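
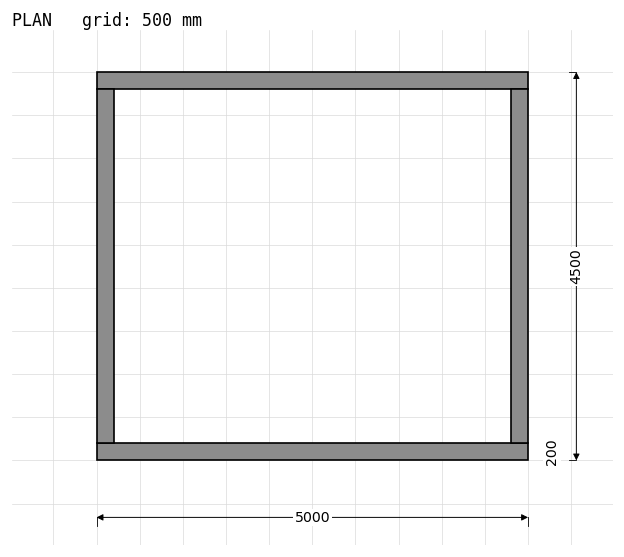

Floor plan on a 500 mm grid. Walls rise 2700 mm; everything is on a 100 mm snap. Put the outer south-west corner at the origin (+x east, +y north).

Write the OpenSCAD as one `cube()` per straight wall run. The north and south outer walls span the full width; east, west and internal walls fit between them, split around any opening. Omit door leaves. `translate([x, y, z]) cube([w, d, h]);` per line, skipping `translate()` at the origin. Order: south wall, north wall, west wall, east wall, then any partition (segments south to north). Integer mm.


cube([5000, 200, 2700]);
translate([0, 4300, 0]) cube([5000, 200, 2700]);
translate([0, 200, 0]) cube([200, 4100, 2700]);
translate([4800, 200, 0]) cube([200, 4100, 2700]);


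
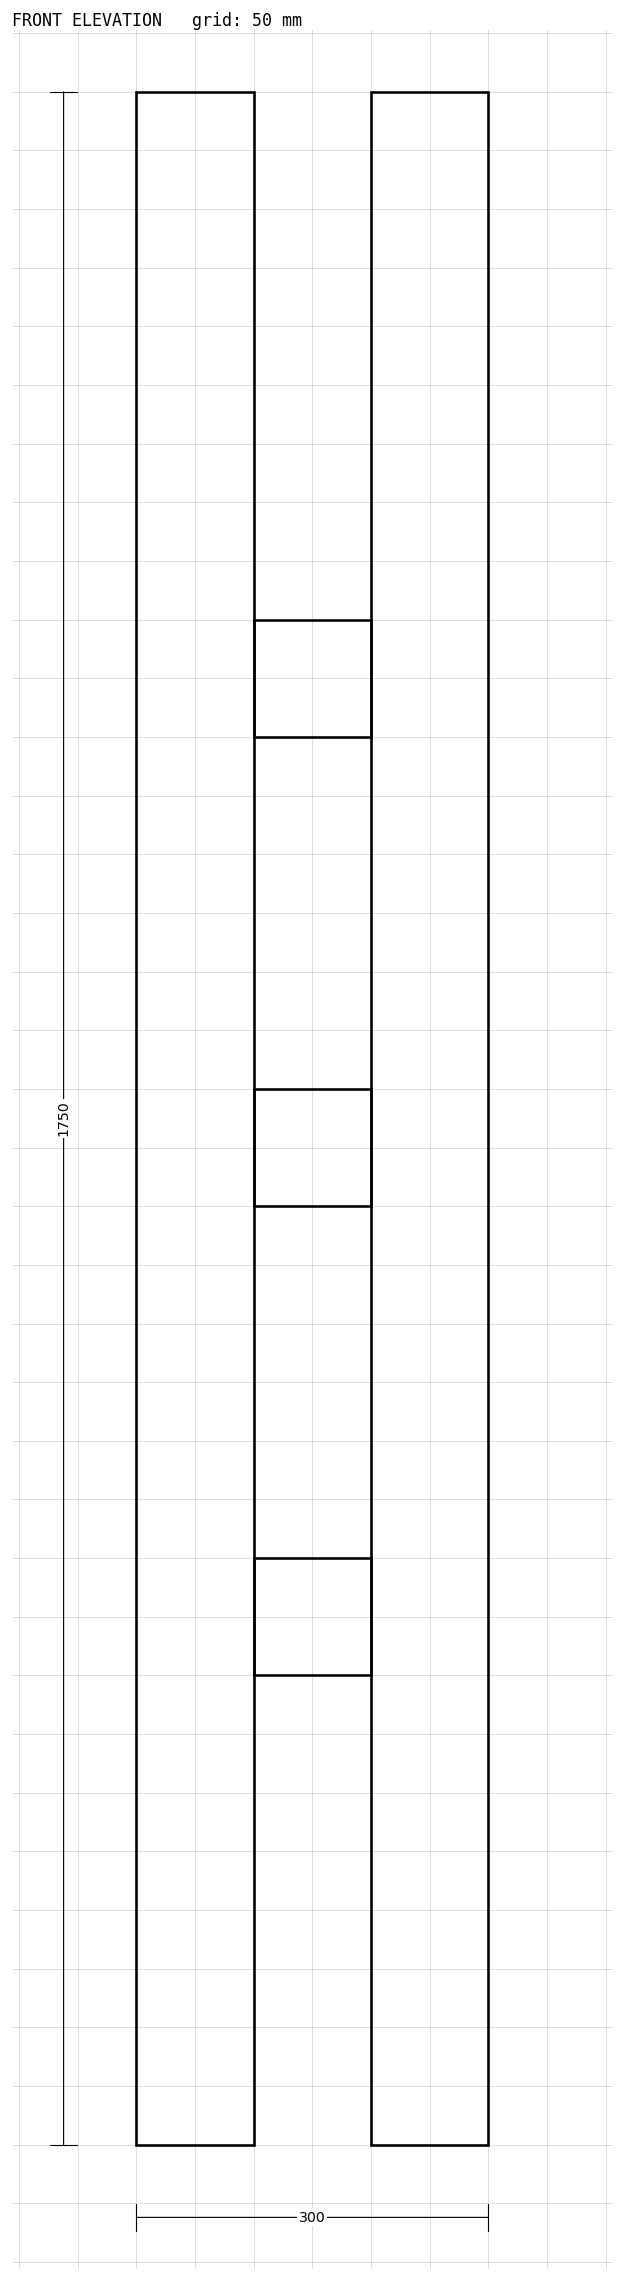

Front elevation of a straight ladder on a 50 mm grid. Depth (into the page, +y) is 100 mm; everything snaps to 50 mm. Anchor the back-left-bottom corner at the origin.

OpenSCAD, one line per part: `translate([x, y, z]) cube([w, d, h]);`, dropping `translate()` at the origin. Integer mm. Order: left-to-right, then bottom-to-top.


cube([100, 100, 1750]);
translate([100, 0, 400]) cube([100, 100, 100]);
translate([100, 0, 800]) cube([100, 100, 100]);
translate([100, 0, 1200]) cube([100, 100, 100]);
translate([200, 0, 0]) cube([100, 100, 1750]);


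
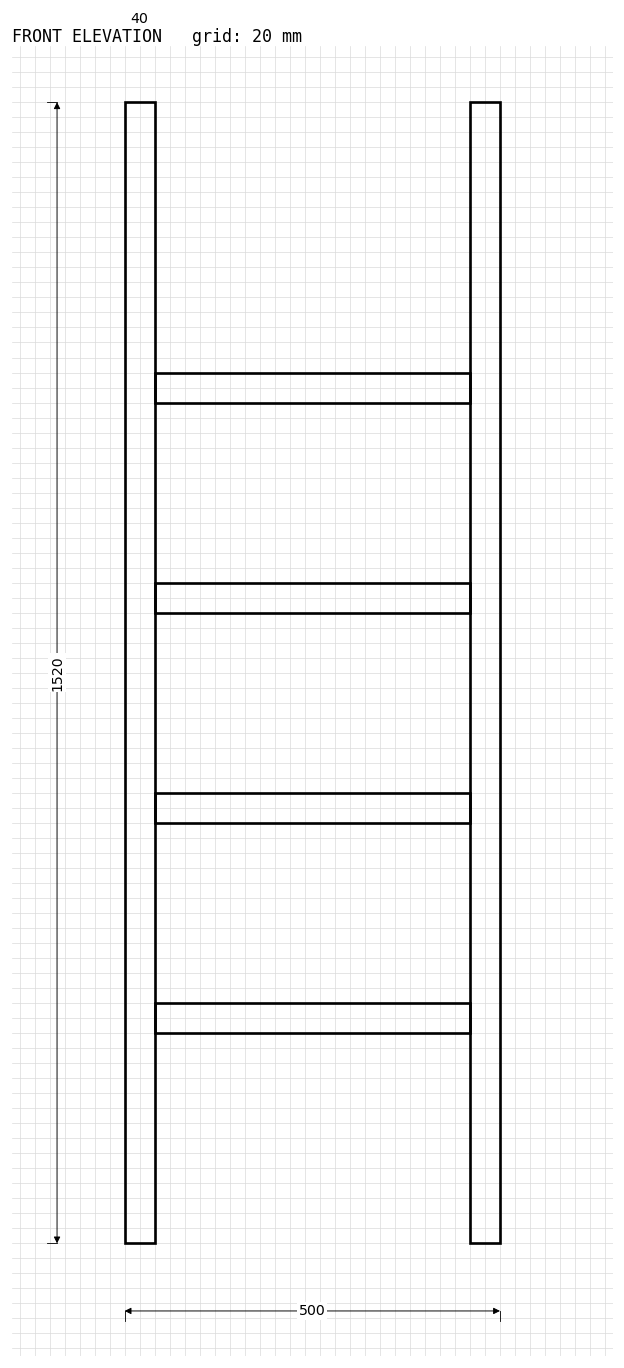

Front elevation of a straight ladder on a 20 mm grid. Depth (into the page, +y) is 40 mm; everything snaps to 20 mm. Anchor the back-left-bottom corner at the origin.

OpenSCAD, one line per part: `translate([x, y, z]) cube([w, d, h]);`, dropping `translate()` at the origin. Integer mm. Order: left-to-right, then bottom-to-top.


cube([40, 40, 1520]);
translate([40, 0, 280]) cube([420, 40, 40]);
translate([40, 0, 560]) cube([420, 40, 40]);
translate([40, 0, 840]) cube([420, 40, 40]);
translate([40, 0, 1120]) cube([420, 40, 40]);
translate([460, 0, 0]) cube([40, 40, 1520]);


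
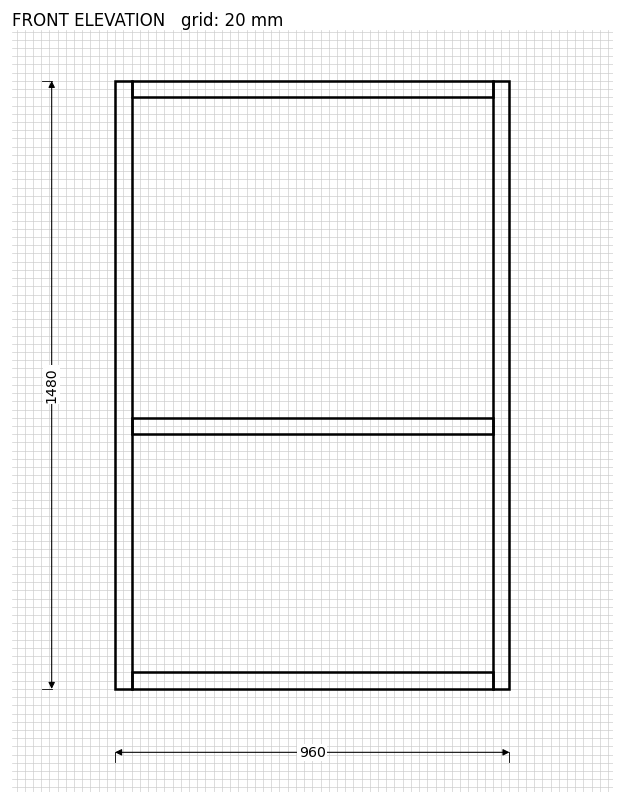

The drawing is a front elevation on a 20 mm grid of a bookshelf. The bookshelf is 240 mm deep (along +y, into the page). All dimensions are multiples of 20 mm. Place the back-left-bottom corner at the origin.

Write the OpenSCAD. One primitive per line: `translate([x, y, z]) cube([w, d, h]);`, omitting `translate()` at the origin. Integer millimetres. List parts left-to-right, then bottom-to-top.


cube([40, 240, 1480]);
translate([40, 0, 0]) cube([880, 240, 40]);
translate([40, 0, 620]) cube([880, 240, 40]);
translate([40, 0, 1440]) cube([880, 240, 40]);
translate([920, 0, 0]) cube([40, 240, 1480]);


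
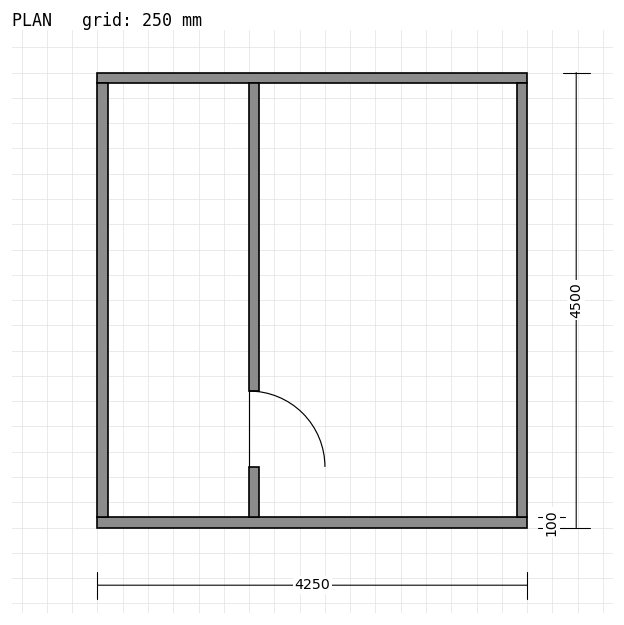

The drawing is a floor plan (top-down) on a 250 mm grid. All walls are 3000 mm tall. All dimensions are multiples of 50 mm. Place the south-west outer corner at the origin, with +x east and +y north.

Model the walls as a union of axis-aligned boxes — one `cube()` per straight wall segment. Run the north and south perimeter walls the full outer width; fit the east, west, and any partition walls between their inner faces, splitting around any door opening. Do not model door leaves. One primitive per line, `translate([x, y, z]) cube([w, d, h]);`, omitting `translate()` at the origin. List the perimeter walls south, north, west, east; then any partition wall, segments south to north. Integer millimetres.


cube([4250, 100, 3000]);
translate([0, 4400, 0]) cube([4250, 100, 3000]);
translate([0, 100, 0]) cube([100, 4300, 3000]);
translate([4150, 100, 0]) cube([100, 4300, 3000]);
translate([1500, 100, 0]) cube([100, 500, 3000]);
translate([1500, 1350, 0]) cube([100, 3050, 3000]);


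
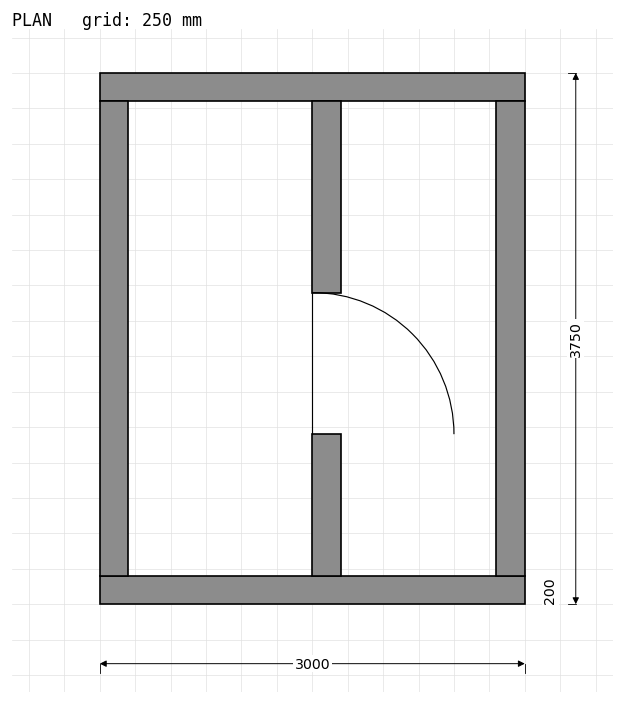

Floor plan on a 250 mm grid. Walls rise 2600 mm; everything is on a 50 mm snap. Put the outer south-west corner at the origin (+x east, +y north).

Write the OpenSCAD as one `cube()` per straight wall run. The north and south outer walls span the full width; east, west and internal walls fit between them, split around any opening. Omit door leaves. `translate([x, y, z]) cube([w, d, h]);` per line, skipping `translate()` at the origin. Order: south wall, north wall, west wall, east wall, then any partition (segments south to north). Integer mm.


cube([3000, 200, 2600]);
translate([0, 3550, 0]) cube([3000, 200, 2600]);
translate([0, 200, 0]) cube([200, 3350, 2600]);
translate([2800, 200, 0]) cube([200, 3350, 2600]);
translate([1500, 200, 0]) cube([200, 1000, 2600]);
translate([1500, 2200, 0]) cube([200, 1350, 2600]);


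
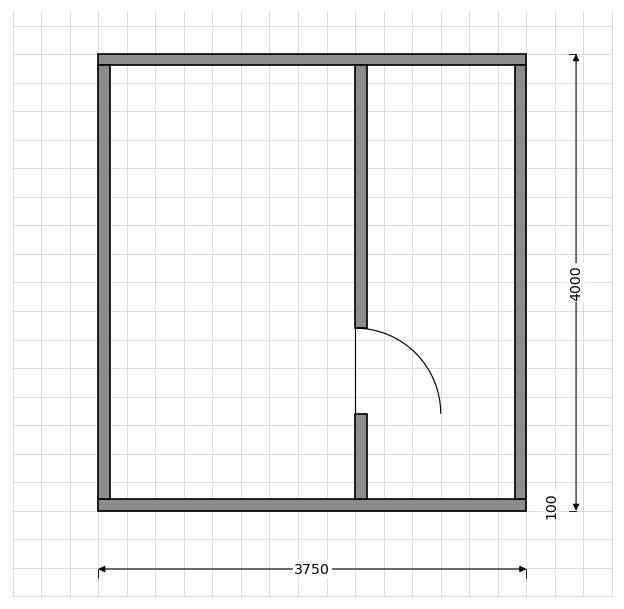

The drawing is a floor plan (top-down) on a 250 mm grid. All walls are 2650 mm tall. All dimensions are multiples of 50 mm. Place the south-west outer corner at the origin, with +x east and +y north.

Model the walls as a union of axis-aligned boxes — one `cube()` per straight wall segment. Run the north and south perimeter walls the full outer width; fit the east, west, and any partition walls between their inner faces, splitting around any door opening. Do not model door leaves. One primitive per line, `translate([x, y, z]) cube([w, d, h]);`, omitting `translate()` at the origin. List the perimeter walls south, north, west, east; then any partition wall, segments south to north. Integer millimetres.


cube([3750, 100, 2650]);
translate([0, 3900, 0]) cube([3750, 100, 2650]);
translate([0, 100, 0]) cube([100, 3800, 2650]);
translate([3650, 100, 0]) cube([100, 3800, 2650]);
translate([2250, 100, 0]) cube([100, 750, 2650]);
translate([2250, 1600, 0]) cube([100, 2300, 2650]);


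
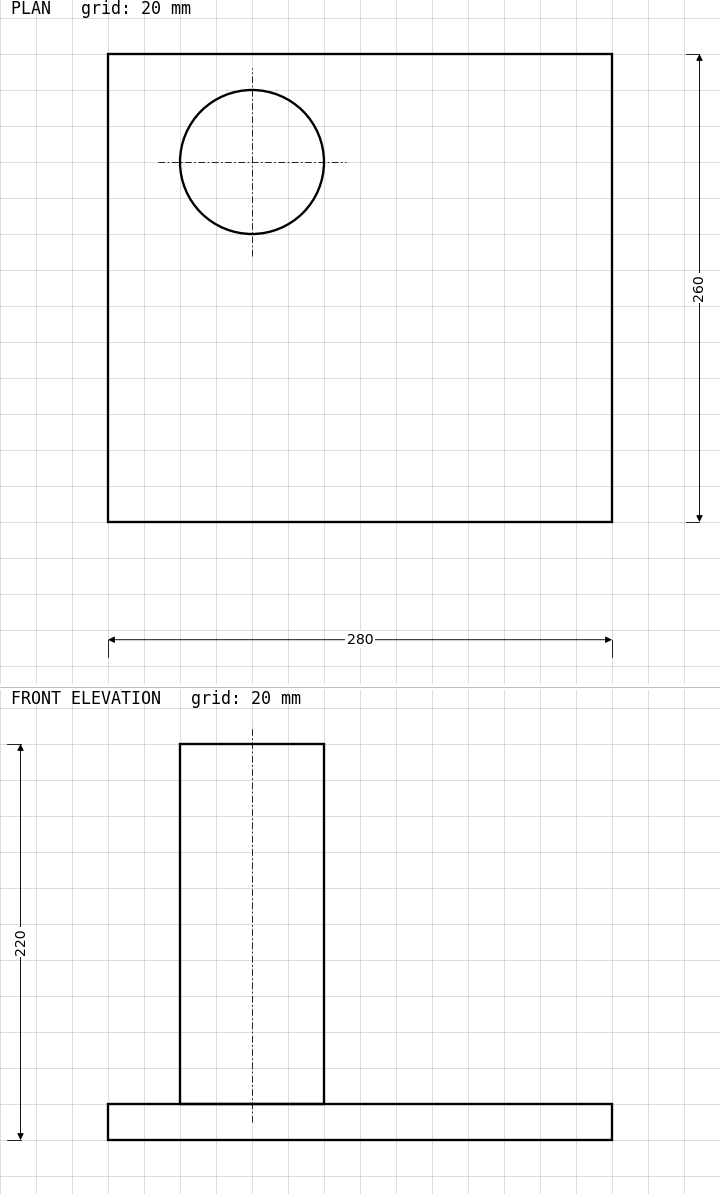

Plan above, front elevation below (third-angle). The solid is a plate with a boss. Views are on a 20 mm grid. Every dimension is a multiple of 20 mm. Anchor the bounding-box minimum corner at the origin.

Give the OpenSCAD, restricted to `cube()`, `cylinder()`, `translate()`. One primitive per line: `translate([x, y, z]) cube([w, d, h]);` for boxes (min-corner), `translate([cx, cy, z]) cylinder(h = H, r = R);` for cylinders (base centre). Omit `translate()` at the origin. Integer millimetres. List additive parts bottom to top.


cube([280, 260, 20]);
translate([80, 200, 20]) cylinder(h = 200, r = 40);


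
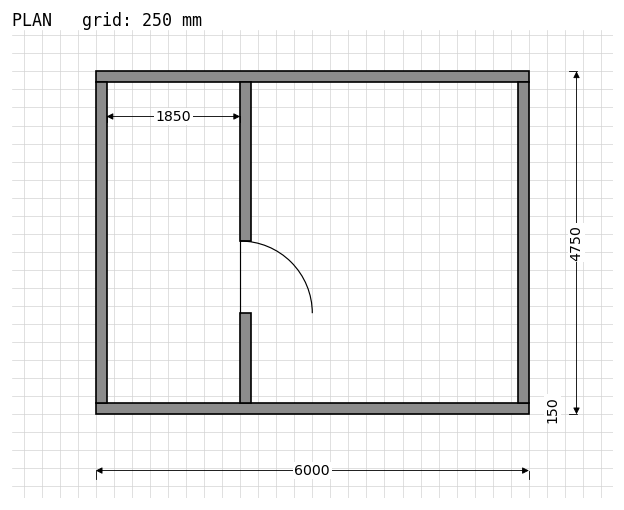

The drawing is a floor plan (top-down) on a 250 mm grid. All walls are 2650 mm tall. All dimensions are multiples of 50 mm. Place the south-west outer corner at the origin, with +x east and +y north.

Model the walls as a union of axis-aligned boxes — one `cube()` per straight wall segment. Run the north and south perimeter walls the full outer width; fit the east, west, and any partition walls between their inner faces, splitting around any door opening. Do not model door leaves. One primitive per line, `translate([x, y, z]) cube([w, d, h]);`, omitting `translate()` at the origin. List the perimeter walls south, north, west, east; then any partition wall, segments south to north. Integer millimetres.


cube([6000, 150, 2650]);
translate([0, 4600, 0]) cube([6000, 150, 2650]);
translate([0, 150, 0]) cube([150, 4450, 2650]);
translate([5850, 150, 0]) cube([150, 4450, 2650]);
translate([2000, 150, 0]) cube([150, 1250, 2650]);
translate([2000, 2400, 0]) cube([150, 2200, 2650]);


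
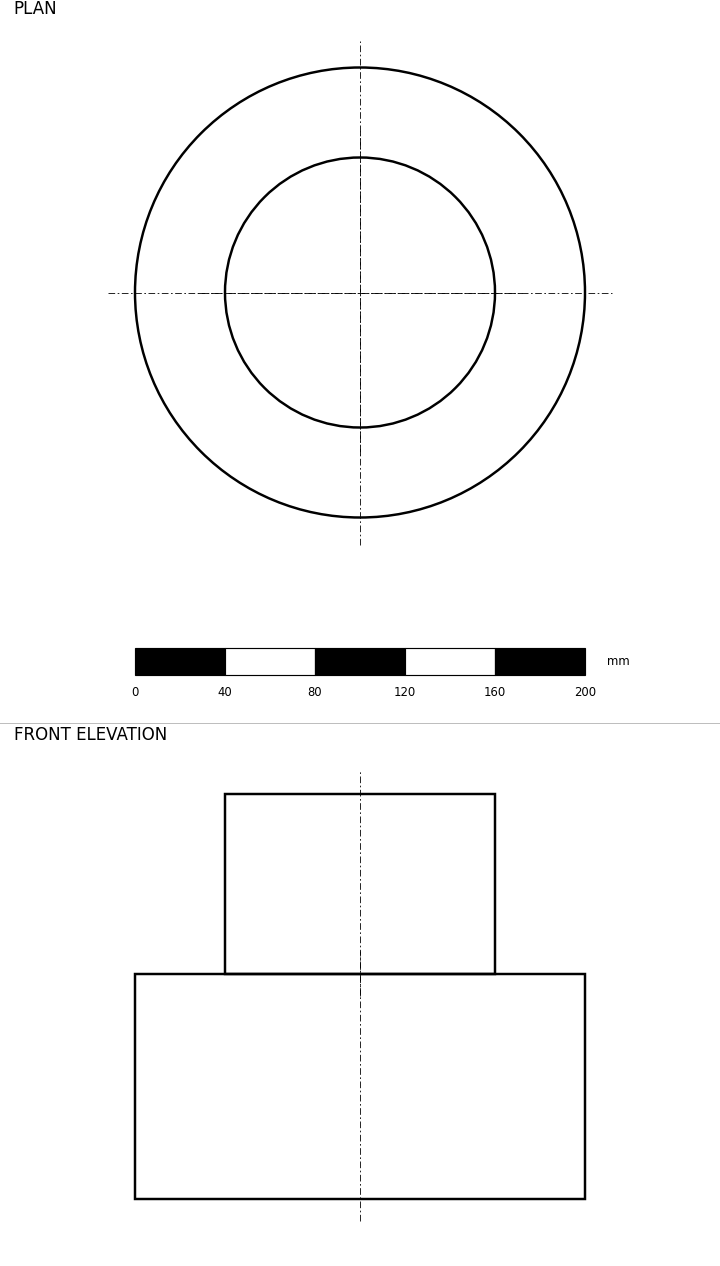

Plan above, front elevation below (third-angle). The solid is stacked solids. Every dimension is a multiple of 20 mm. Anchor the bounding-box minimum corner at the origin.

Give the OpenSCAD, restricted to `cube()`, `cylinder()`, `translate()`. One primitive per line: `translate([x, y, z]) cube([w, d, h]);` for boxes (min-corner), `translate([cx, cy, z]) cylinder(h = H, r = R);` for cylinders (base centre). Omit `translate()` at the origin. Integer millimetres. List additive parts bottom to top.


translate([100, 100, 0]) cylinder(h = 100, r = 100);
translate([100, 100, 100]) cylinder(h = 80, r = 60);


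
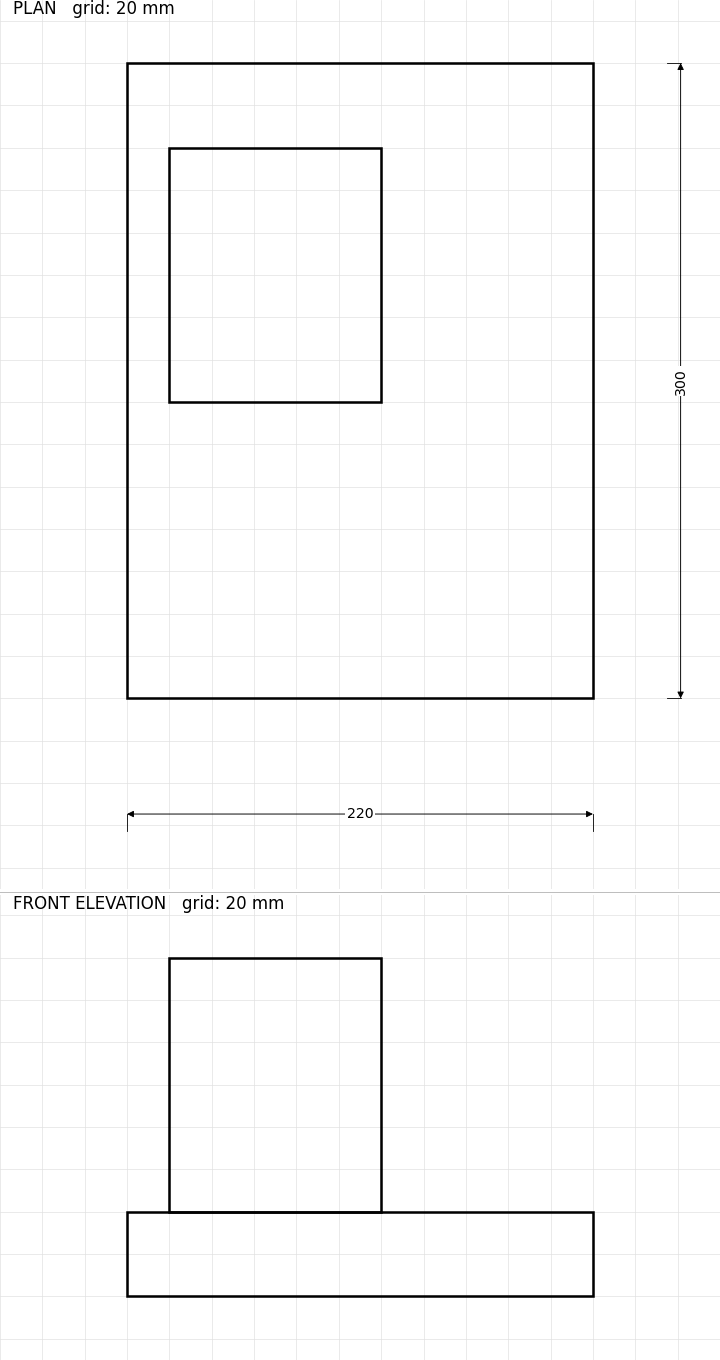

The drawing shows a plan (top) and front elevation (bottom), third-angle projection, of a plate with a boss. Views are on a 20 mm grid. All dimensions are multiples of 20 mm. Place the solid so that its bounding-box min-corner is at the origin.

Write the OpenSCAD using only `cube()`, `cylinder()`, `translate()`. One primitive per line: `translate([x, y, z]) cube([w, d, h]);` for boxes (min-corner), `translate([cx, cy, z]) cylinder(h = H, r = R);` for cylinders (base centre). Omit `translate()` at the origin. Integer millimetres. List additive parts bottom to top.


cube([220, 300, 40]);
translate([20, 140, 40]) cube([100, 120, 120]);


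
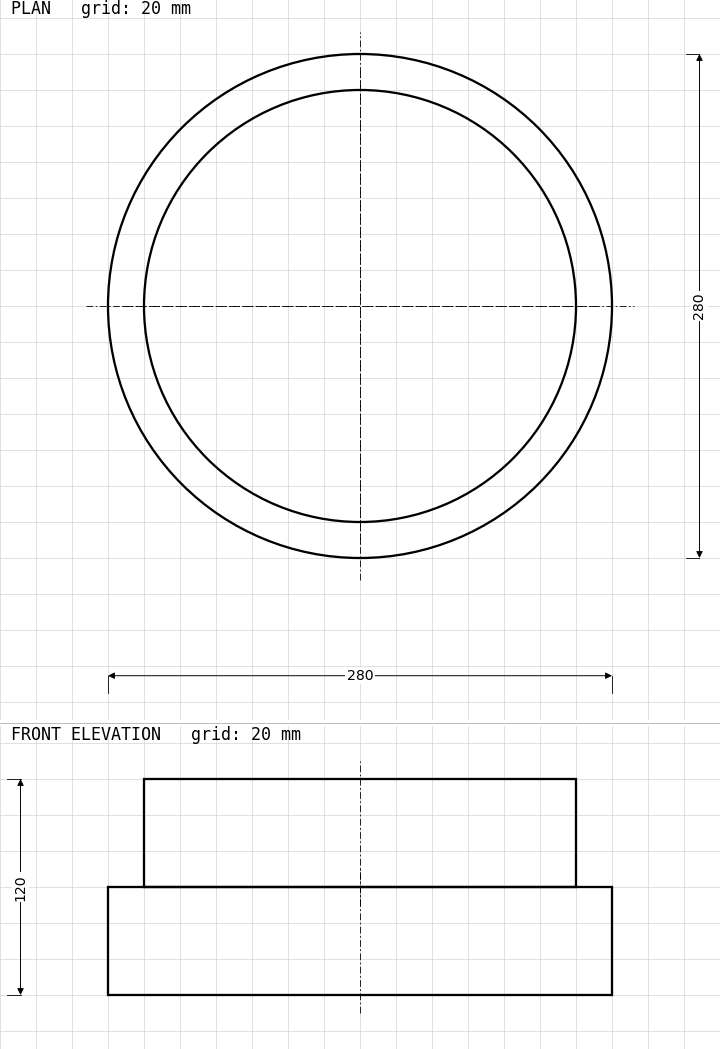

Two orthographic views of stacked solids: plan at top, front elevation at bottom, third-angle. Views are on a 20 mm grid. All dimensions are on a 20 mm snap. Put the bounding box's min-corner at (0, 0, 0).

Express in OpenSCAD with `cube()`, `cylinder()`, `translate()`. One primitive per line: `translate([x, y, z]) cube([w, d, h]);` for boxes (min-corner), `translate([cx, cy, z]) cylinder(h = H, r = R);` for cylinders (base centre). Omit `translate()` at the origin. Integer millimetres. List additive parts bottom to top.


translate([140, 140, 0]) cylinder(h = 60, r = 140);
translate([140, 140, 60]) cylinder(h = 60, r = 120);


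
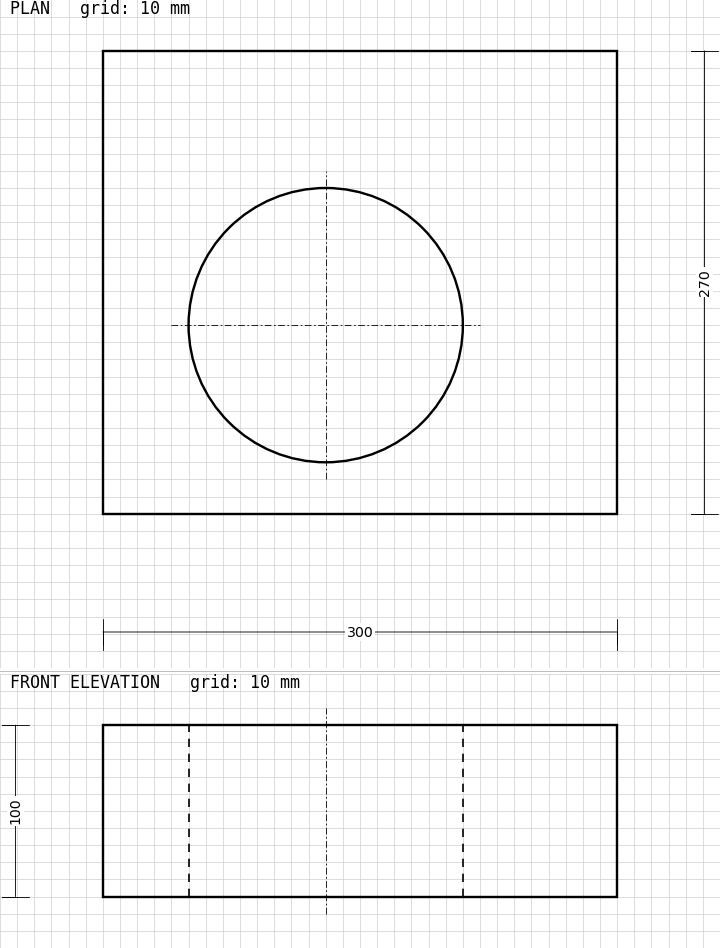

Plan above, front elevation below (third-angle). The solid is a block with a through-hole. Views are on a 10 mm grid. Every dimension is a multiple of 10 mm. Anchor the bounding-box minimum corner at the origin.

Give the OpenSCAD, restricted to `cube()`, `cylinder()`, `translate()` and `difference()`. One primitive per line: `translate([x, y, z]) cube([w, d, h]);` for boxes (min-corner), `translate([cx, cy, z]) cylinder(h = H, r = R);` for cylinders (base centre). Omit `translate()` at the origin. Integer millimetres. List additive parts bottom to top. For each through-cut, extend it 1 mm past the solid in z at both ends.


difference() {
  cube([300, 270, 100]);
  translate([130, 110, -1]) cylinder(h = 102, r = 80);
}


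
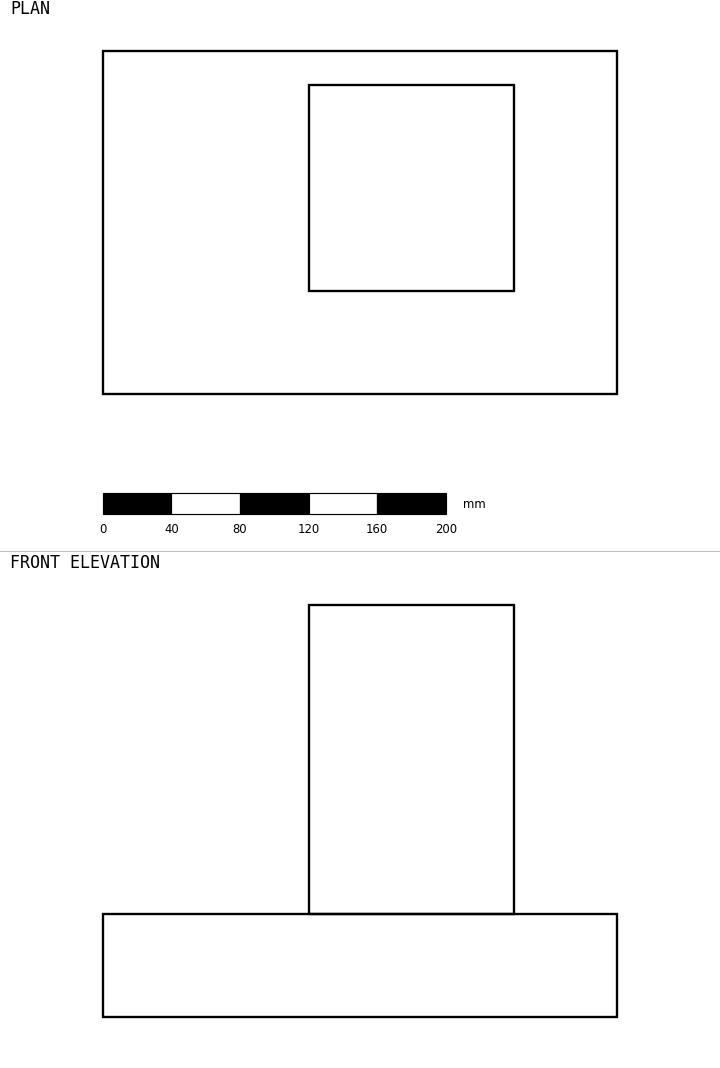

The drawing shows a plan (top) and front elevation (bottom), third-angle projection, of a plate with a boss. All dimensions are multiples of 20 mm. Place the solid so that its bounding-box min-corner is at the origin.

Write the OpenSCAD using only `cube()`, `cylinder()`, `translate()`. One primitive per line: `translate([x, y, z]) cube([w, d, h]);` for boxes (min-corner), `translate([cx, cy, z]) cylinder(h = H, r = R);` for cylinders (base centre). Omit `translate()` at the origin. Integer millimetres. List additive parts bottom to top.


cube([300, 200, 60]);
translate([120, 60, 60]) cube([120, 120, 180]);


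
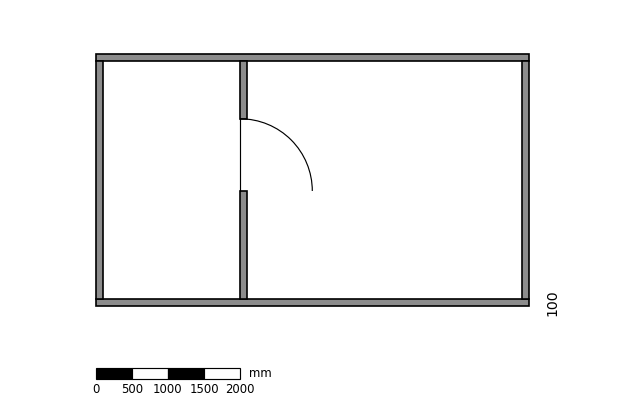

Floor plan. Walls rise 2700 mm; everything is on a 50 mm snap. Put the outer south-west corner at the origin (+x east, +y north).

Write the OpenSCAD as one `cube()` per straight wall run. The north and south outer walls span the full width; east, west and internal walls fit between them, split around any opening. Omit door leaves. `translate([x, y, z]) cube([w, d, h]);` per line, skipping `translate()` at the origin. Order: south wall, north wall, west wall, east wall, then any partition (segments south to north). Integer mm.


cube([6000, 100, 2700]);
translate([0, 3400, 0]) cube([6000, 100, 2700]);
translate([0, 100, 0]) cube([100, 3300, 2700]);
translate([5900, 100, 0]) cube([100, 3300, 2700]);
translate([2000, 100, 0]) cube([100, 1500, 2700]);
translate([2000, 2600, 0]) cube([100, 800, 2700]);


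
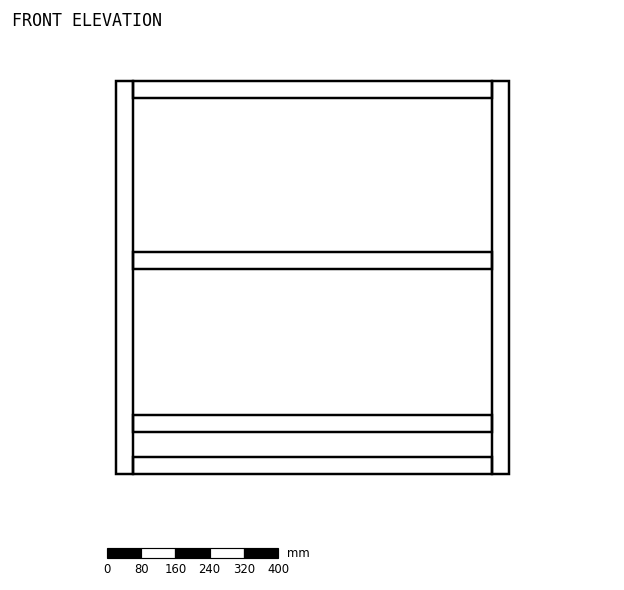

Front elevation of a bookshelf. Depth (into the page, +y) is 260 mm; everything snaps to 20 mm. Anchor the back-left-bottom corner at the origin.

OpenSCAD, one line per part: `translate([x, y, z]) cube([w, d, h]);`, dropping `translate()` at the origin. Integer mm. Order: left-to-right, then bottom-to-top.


cube([40, 260, 920]);
translate([40, 0, 0]) cube([840, 260, 40]);
translate([40, 0, 100]) cube([840, 260, 40]);
translate([40, 0, 480]) cube([840, 260, 40]);
translate([40, 0, 880]) cube([840, 260, 40]);
translate([880, 0, 0]) cube([40, 260, 920]);


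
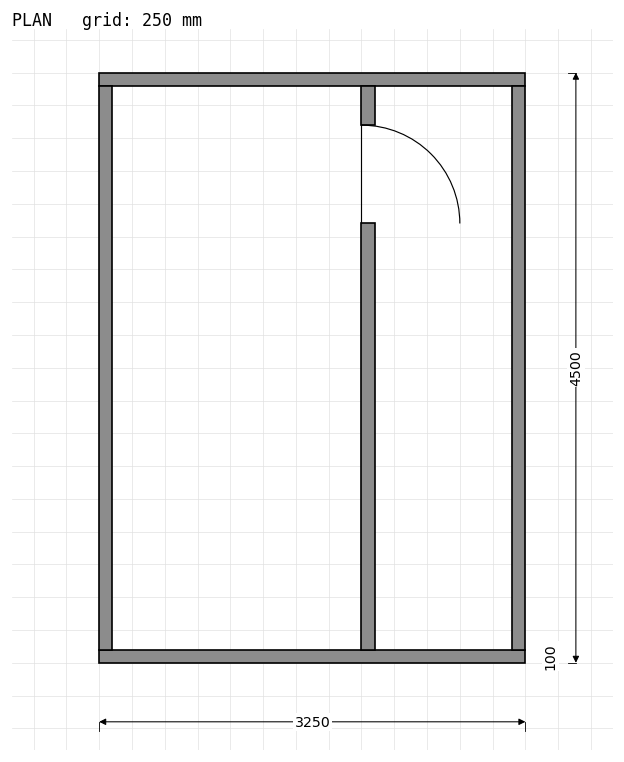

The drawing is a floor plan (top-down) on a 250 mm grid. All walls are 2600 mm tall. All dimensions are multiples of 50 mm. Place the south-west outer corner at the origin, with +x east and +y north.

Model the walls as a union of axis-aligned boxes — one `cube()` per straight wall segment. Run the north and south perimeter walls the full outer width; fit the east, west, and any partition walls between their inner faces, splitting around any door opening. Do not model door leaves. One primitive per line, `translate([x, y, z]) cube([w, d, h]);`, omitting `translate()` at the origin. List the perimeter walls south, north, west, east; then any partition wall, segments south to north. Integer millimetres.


cube([3250, 100, 2600]);
translate([0, 4400, 0]) cube([3250, 100, 2600]);
translate([0, 100, 0]) cube([100, 4300, 2600]);
translate([3150, 100, 0]) cube([100, 4300, 2600]);
translate([2000, 100, 0]) cube([100, 3250, 2600]);
translate([2000, 4100, 0]) cube([100, 300, 2600]);


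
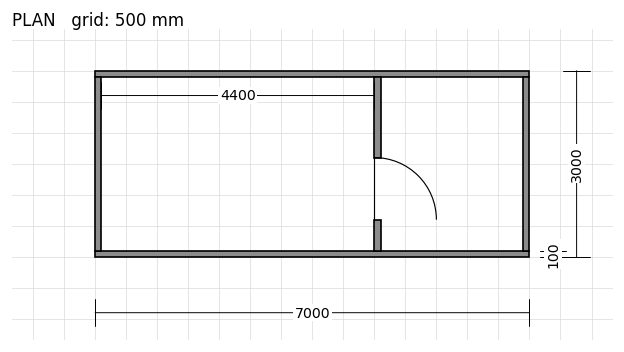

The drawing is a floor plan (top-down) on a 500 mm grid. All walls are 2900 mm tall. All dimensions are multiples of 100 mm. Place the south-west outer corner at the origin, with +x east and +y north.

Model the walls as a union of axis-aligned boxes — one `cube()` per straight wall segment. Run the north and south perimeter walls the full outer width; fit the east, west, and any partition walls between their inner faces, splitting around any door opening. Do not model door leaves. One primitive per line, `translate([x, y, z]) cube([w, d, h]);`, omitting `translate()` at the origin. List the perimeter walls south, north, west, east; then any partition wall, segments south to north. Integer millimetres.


cube([7000, 100, 2900]);
translate([0, 2900, 0]) cube([7000, 100, 2900]);
translate([0, 100, 0]) cube([100, 2800, 2900]);
translate([6900, 100, 0]) cube([100, 2800, 2900]);
translate([4500, 100, 0]) cube([100, 500, 2900]);
translate([4500, 1600, 0]) cube([100, 1300, 2900]);


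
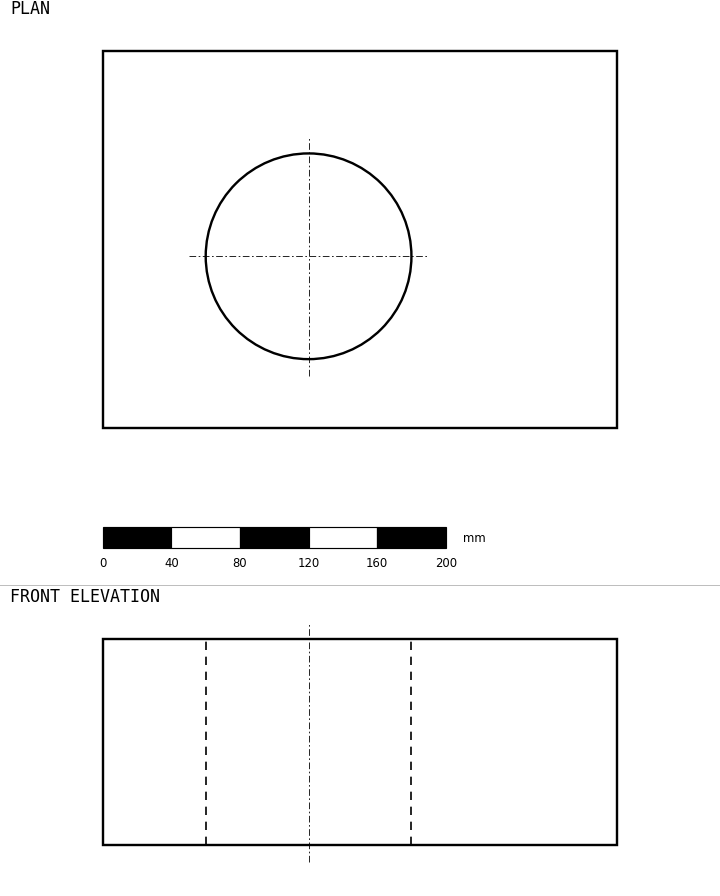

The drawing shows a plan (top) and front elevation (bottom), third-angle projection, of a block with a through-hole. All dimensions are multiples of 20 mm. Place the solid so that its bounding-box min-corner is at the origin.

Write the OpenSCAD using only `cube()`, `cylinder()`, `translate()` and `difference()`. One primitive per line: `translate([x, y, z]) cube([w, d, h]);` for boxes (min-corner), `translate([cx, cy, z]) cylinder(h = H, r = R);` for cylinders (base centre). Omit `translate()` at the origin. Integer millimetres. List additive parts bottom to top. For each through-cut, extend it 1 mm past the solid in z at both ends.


difference() {
  cube([300, 220, 120]);
  translate([120, 100, -1]) cylinder(h = 122, r = 60);
}


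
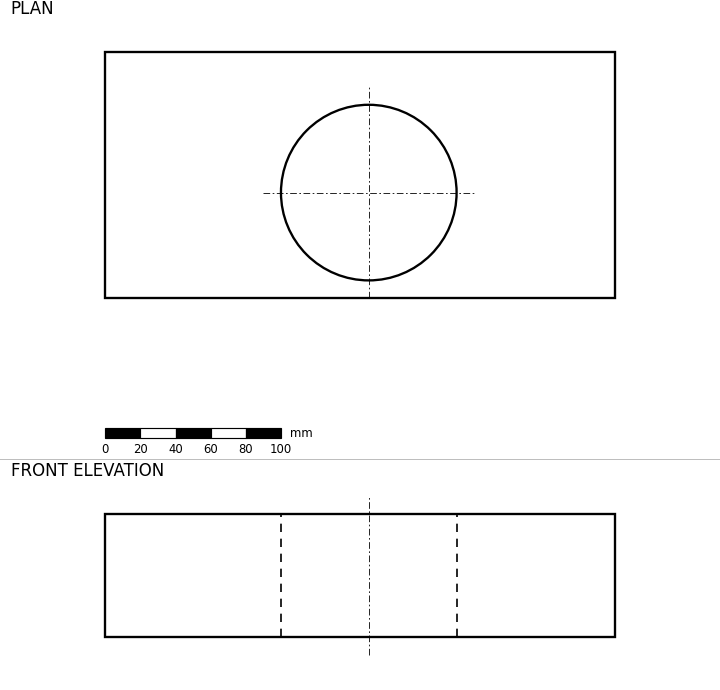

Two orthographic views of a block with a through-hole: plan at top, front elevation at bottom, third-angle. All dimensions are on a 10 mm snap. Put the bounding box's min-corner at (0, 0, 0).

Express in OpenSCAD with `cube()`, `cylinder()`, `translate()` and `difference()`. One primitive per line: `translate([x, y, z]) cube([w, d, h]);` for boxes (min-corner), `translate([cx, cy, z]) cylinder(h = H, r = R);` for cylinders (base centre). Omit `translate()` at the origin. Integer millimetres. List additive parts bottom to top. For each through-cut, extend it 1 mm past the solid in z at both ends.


difference() {
  cube([290, 140, 70]);
  translate([150, 60, -1]) cylinder(h = 72, r = 50);
}


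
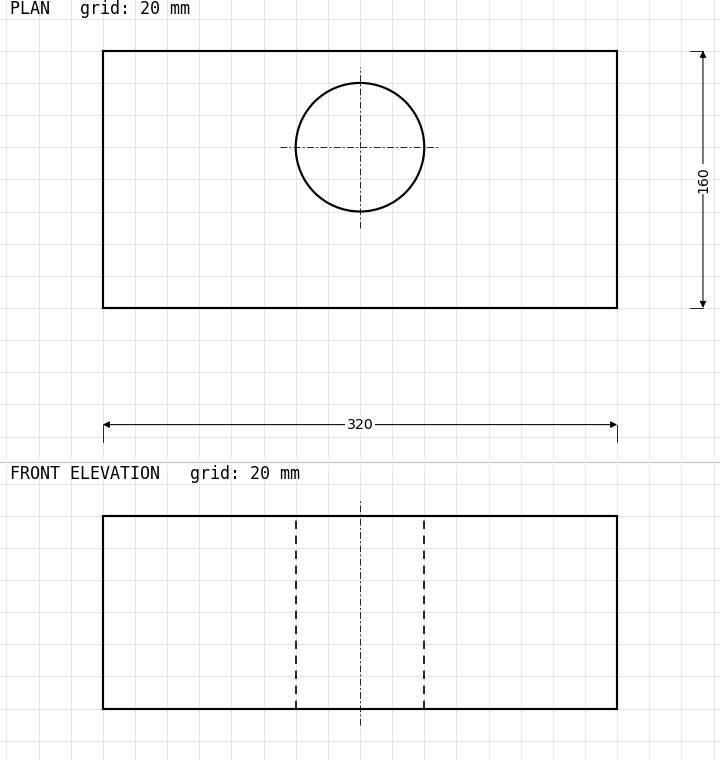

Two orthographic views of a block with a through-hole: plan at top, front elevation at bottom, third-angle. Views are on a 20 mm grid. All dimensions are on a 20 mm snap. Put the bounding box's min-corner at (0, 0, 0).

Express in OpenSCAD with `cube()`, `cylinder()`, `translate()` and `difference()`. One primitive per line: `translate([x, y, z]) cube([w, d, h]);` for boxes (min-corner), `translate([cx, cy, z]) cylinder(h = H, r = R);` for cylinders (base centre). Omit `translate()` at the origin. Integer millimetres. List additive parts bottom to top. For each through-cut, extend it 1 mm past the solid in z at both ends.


difference() {
  cube([320, 160, 120]);
  translate([160, 100, -1]) cylinder(h = 122, r = 40);
}


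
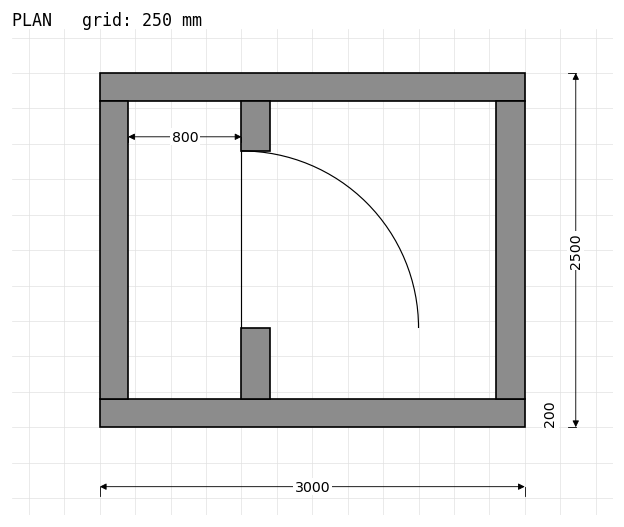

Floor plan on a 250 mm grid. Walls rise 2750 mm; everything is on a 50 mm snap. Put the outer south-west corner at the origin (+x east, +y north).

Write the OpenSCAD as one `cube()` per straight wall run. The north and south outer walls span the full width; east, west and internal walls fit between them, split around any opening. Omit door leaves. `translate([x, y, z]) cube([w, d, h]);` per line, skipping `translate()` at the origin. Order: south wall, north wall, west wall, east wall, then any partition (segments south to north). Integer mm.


cube([3000, 200, 2750]);
translate([0, 2300, 0]) cube([3000, 200, 2750]);
translate([0, 200, 0]) cube([200, 2100, 2750]);
translate([2800, 200, 0]) cube([200, 2100, 2750]);
translate([1000, 200, 0]) cube([200, 500, 2750]);
translate([1000, 1950, 0]) cube([200, 350, 2750]);


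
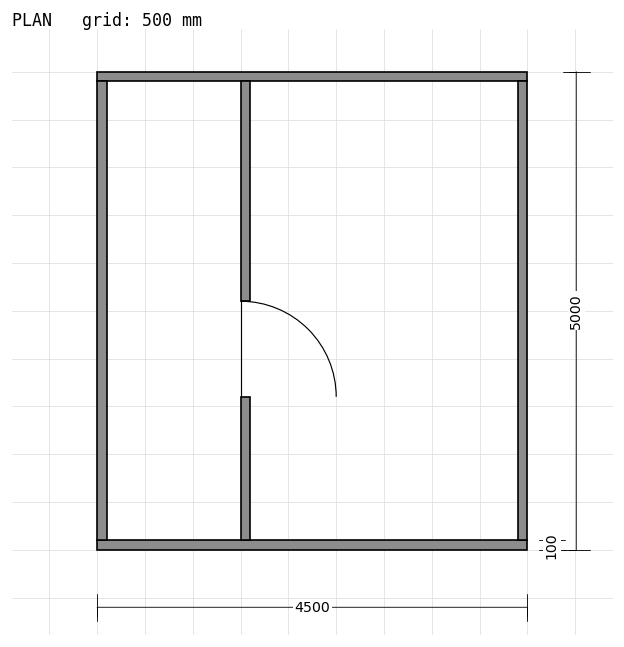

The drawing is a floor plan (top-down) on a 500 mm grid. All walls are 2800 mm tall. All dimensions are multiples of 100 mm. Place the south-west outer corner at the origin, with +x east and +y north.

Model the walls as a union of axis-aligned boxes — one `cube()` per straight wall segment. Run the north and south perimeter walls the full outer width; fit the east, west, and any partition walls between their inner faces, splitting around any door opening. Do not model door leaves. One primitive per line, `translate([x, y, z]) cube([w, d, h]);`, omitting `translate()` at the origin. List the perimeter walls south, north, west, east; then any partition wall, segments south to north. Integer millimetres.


cube([4500, 100, 2800]);
translate([0, 4900, 0]) cube([4500, 100, 2800]);
translate([0, 100, 0]) cube([100, 4800, 2800]);
translate([4400, 100, 0]) cube([100, 4800, 2800]);
translate([1500, 100, 0]) cube([100, 1500, 2800]);
translate([1500, 2600, 0]) cube([100, 2300, 2800]);


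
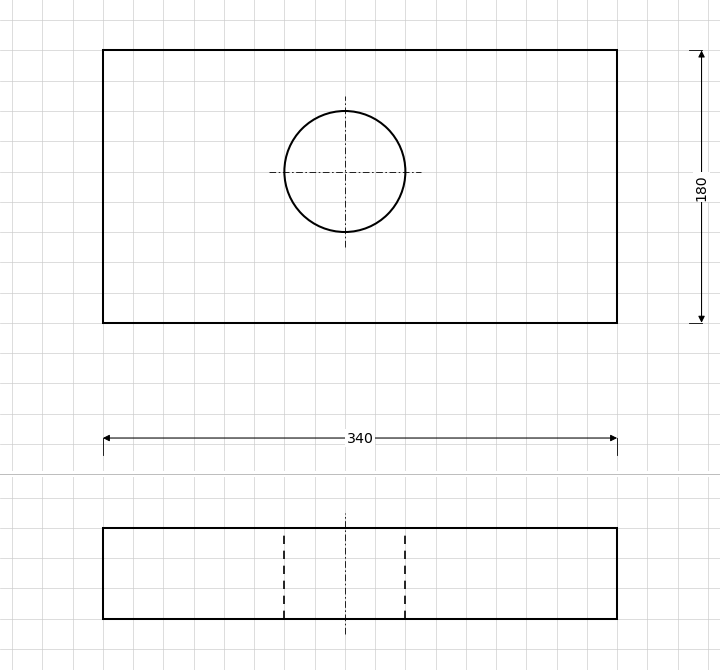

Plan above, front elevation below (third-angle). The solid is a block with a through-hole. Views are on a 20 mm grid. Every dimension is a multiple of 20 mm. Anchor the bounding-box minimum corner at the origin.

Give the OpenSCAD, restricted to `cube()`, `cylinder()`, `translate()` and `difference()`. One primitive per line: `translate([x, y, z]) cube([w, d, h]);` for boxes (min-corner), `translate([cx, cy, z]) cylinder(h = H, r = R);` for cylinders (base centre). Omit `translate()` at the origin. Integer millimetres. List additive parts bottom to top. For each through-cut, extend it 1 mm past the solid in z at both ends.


difference() {
  cube([340, 180, 60]);
  translate([160, 100, -1]) cylinder(h = 62, r = 40);
}


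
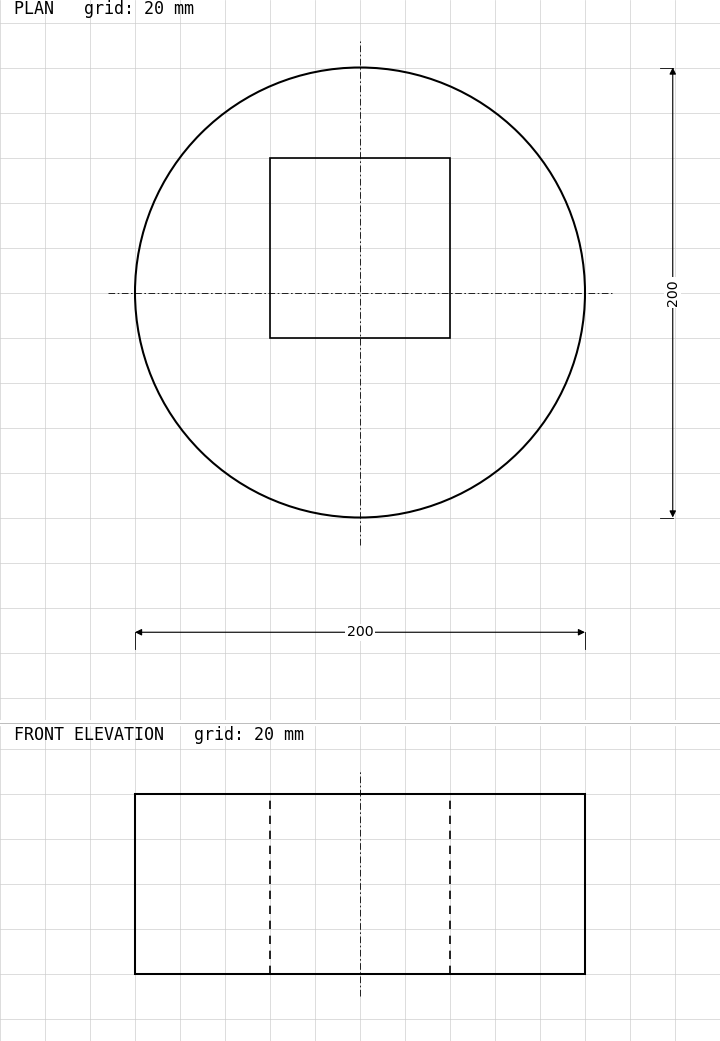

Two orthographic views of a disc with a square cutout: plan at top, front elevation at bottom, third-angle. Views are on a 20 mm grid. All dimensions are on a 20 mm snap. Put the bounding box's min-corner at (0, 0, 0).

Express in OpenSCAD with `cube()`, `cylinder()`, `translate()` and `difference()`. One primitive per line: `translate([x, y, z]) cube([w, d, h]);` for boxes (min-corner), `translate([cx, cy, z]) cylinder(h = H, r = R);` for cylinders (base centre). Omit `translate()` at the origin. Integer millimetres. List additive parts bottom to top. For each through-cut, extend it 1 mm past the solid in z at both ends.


difference() {
  translate([100, 100, 0]) cylinder(h = 80, r = 100);
  translate([60, 80, -1]) cube([80, 80, 82]);
}


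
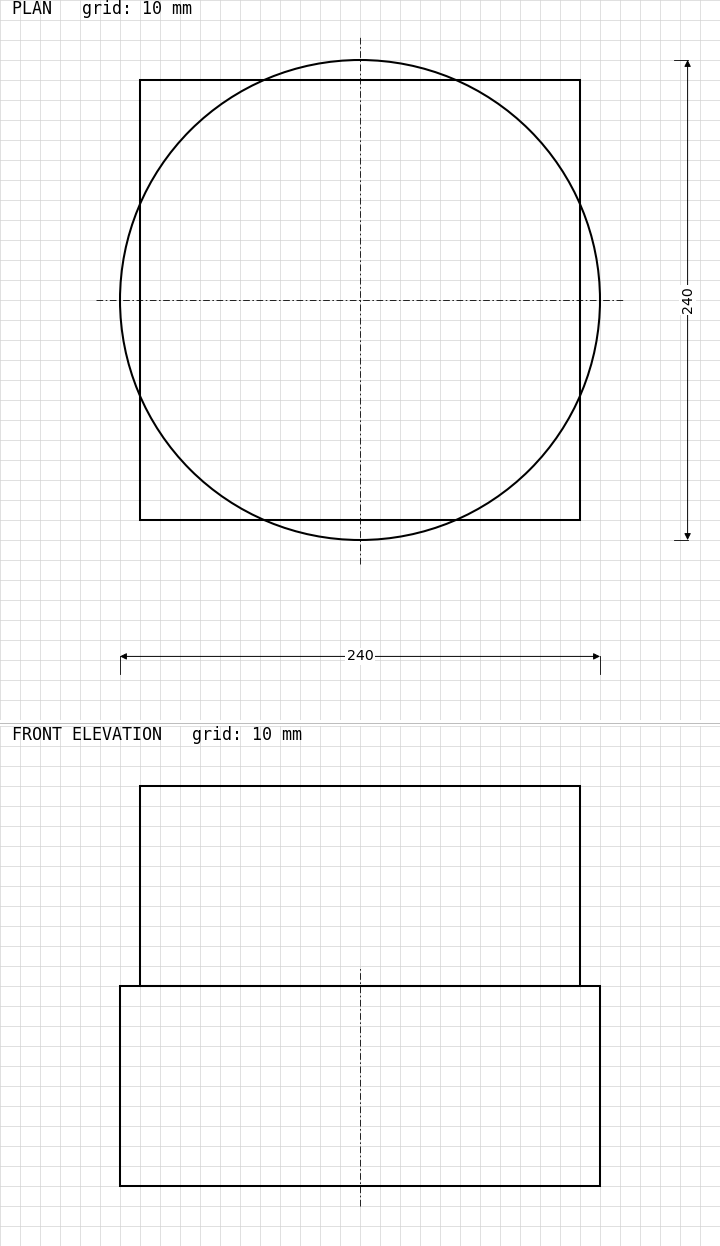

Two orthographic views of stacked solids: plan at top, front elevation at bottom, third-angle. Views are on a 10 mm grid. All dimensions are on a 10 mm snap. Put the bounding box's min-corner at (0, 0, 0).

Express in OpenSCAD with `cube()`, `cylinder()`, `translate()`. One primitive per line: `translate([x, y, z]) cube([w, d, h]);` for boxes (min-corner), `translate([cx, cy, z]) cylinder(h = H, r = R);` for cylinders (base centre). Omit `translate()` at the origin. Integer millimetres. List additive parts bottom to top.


translate([120, 120, 0]) cylinder(h = 100, r = 120);
translate([10, 10, 100]) cube([220, 220, 100]);


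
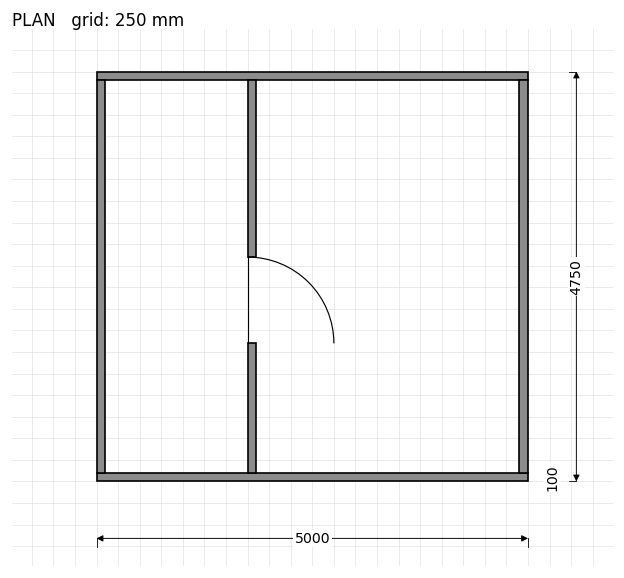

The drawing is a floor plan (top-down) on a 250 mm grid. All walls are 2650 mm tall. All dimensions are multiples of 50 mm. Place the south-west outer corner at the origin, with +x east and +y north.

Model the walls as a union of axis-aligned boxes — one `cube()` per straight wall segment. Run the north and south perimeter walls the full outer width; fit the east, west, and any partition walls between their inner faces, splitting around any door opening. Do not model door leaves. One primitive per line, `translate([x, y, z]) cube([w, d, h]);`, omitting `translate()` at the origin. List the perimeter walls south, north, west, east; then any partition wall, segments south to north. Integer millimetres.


cube([5000, 100, 2650]);
translate([0, 4650, 0]) cube([5000, 100, 2650]);
translate([0, 100, 0]) cube([100, 4550, 2650]);
translate([4900, 100, 0]) cube([100, 4550, 2650]);
translate([1750, 100, 0]) cube([100, 1500, 2650]);
translate([1750, 2600, 0]) cube([100, 2050, 2650]);


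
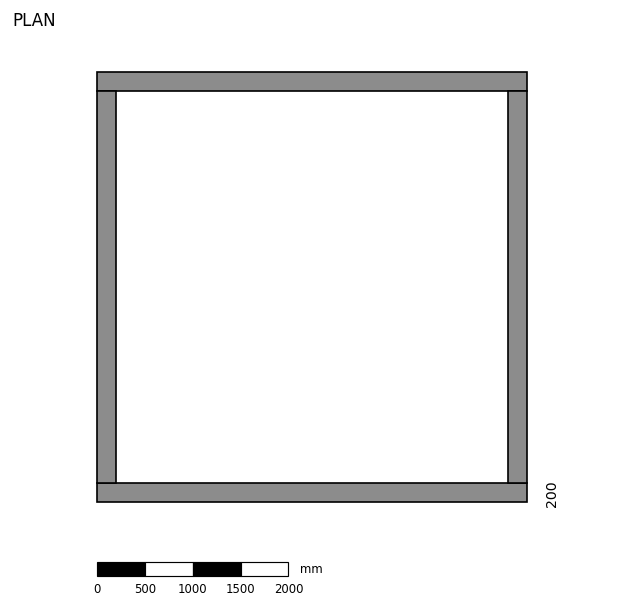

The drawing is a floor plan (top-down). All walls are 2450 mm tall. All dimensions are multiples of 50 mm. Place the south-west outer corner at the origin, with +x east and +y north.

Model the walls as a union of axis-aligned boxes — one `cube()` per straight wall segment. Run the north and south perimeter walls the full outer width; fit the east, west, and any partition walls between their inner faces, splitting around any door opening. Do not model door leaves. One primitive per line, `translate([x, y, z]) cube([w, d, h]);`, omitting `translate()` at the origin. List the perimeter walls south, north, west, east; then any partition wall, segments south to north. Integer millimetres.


cube([4500, 200, 2450]);
translate([0, 4300, 0]) cube([4500, 200, 2450]);
translate([0, 200, 0]) cube([200, 4100, 2450]);
translate([4300, 200, 0]) cube([200, 4100, 2450]);


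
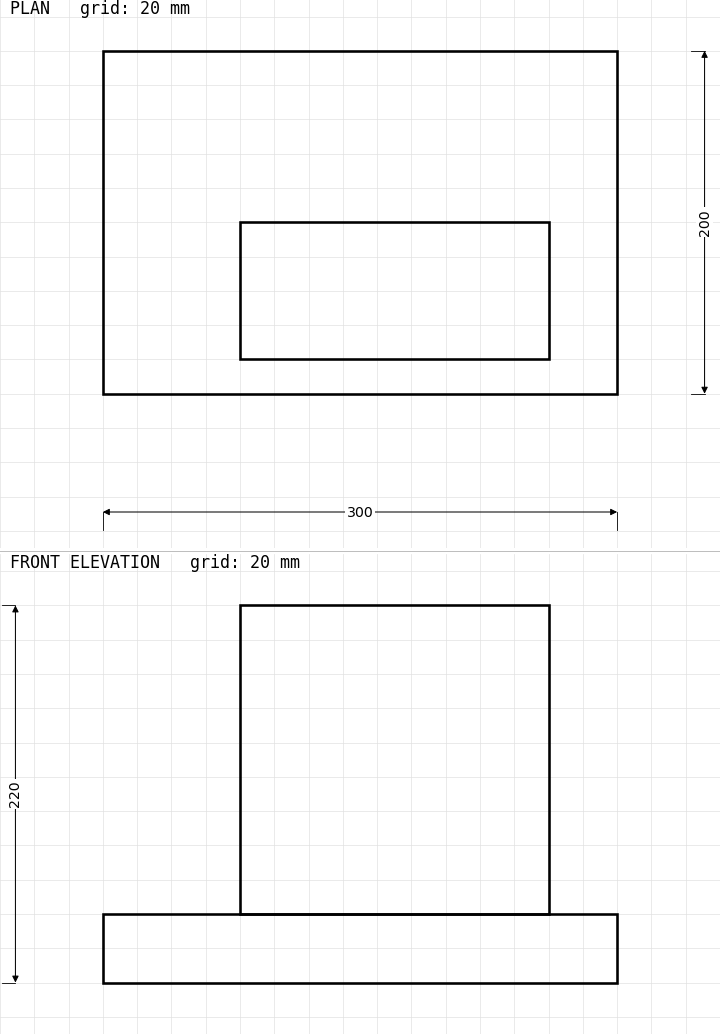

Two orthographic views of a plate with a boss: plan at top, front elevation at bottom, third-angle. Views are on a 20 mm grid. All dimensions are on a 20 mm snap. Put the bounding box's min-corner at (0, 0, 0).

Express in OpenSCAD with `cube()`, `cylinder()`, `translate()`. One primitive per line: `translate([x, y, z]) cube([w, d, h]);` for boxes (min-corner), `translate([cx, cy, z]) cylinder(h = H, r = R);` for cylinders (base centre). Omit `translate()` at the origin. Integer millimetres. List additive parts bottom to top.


cube([300, 200, 40]);
translate([80, 20, 40]) cube([180, 80, 180]);


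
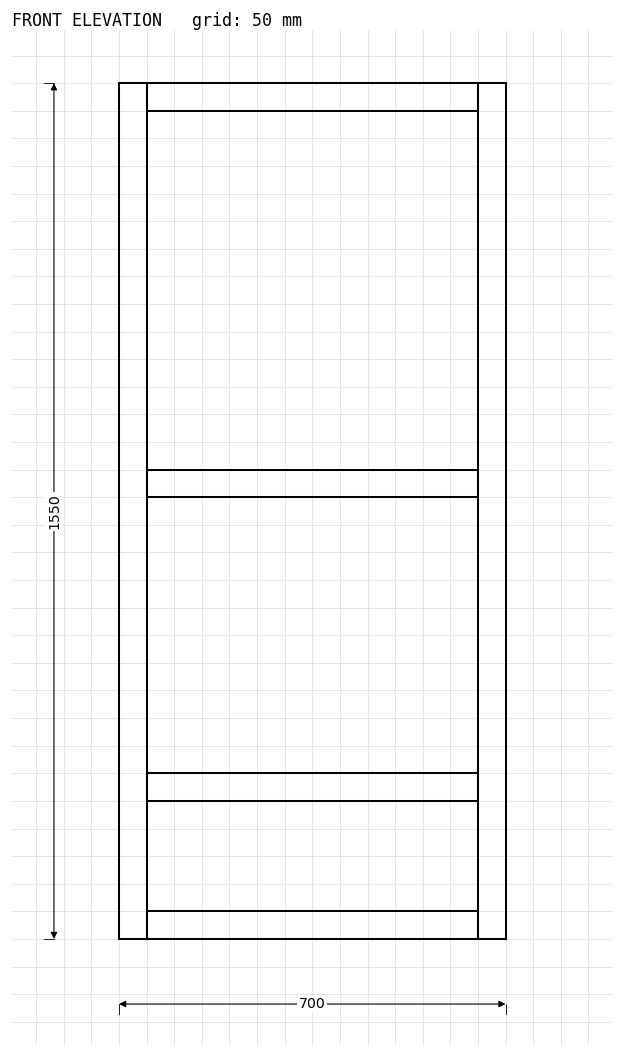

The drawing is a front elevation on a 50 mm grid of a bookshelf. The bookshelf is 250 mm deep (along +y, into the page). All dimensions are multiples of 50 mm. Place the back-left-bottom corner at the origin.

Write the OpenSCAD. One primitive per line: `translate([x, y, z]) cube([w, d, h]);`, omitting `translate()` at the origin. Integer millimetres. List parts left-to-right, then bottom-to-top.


cube([50, 250, 1550]);
translate([50, 0, 0]) cube([600, 250, 50]);
translate([50, 0, 250]) cube([600, 250, 50]);
translate([50, 0, 800]) cube([600, 250, 50]);
translate([50, 0, 1500]) cube([600, 250, 50]);
translate([650, 0, 0]) cube([50, 250, 1550]);


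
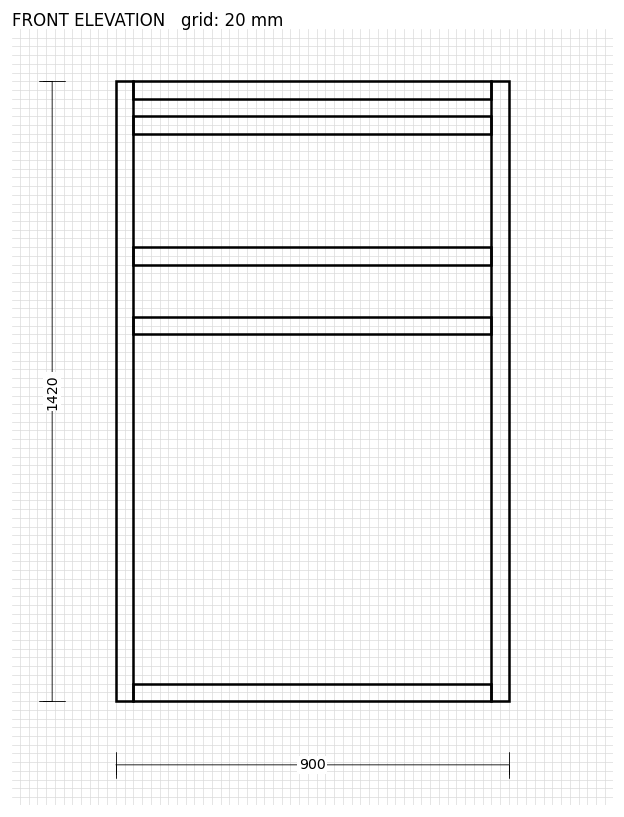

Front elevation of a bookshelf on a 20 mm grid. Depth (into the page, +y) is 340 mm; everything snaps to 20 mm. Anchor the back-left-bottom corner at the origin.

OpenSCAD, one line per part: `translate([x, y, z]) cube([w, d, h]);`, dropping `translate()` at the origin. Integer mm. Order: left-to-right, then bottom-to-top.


cube([40, 340, 1420]);
translate([40, 0, 0]) cube([820, 340, 40]);
translate([40, 0, 840]) cube([820, 340, 40]);
translate([40, 0, 1000]) cube([820, 340, 40]);
translate([40, 0, 1300]) cube([820, 340, 40]);
translate([40, 0, 1380]) cube([820, 340, 40]);
translate([860, 0, 0]) cube([40, 340, 1420]);


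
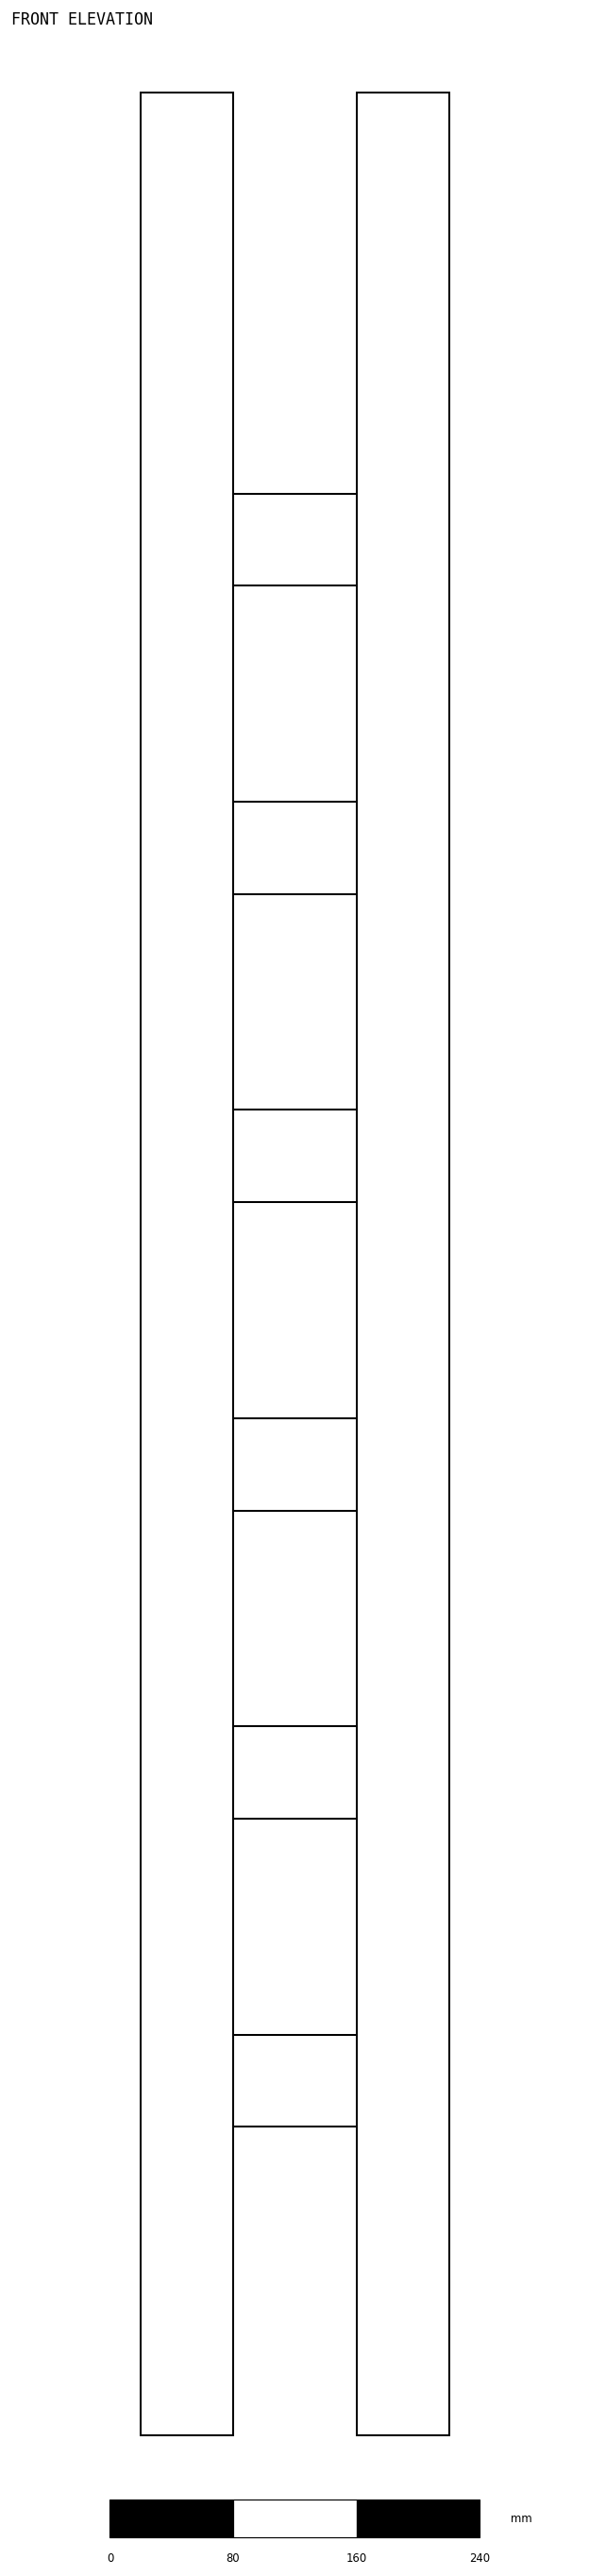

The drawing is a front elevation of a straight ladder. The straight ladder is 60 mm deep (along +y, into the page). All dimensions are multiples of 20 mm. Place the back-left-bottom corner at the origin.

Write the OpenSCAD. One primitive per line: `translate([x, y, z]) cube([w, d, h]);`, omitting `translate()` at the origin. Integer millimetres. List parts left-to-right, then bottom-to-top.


cube([60, 60, 1520]);
translate([60, 0, 200]) cube([80, 60, 60]);
translate([60, 0, 400]) cube([80, 60, 60]);
translate([60, 0, 600]) cube([80, 60, 60]);
translate([60, 0, 800]) cube([80, 60, 60]);
translate([60, 0, 1000]) cube([80, 60, 60]);
translate([60, 0, 1200]) cube([80, 60, 60]);
translate([140, 0, 0]) cube([60, 60, 1520]);


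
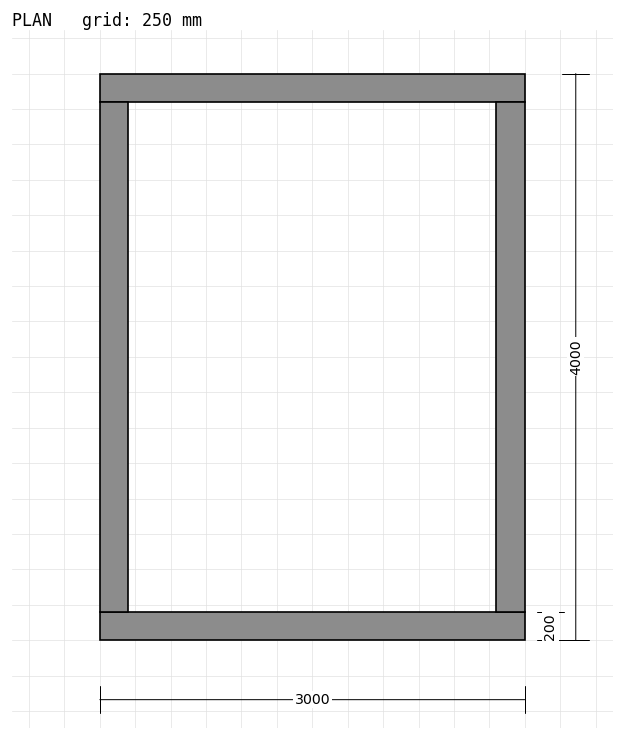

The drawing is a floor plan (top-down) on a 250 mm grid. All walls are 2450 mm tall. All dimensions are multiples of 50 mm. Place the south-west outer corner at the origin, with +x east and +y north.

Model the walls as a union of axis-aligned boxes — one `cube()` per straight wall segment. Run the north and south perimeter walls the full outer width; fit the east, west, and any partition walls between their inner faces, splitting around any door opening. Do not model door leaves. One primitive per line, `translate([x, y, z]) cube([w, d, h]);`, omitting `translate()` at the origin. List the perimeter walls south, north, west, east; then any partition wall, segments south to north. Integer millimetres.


cube([3000, 200, 2450]);
translate([0, 3800, 0]) cube([3000, 200, 2450]);
translate([0, 200, 0]) cube([200, 3600, 2450]);
translate([2800, 200, 0]) cube([200, 3600, 2450]);


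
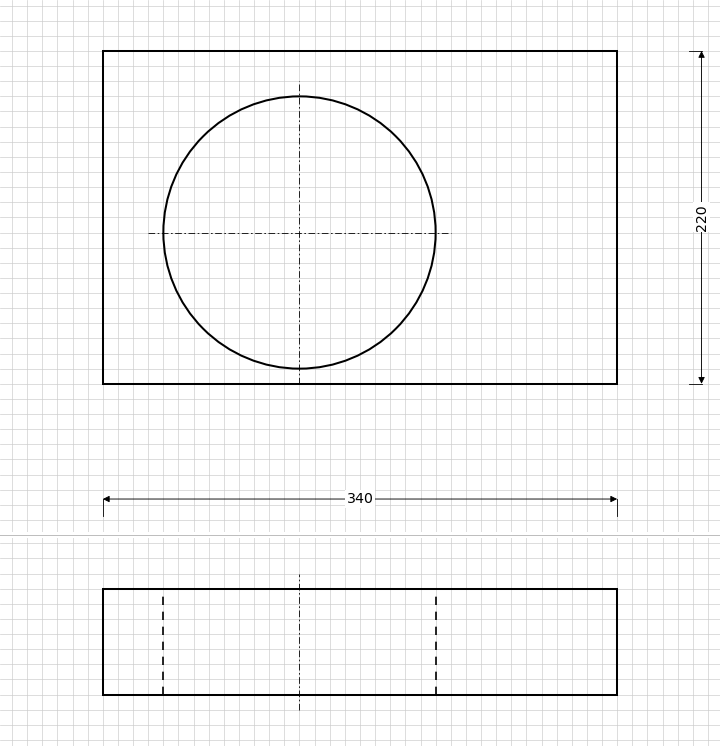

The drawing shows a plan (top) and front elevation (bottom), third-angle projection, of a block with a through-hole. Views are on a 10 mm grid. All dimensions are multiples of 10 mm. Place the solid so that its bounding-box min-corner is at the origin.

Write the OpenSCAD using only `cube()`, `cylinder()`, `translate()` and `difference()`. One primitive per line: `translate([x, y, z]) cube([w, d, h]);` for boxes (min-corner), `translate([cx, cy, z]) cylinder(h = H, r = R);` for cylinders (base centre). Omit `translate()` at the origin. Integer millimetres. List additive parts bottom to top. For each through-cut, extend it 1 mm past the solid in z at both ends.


difference() {
  cube([340, 220, 70]);
  translate([130, 100, -1]) cylinder(h = 72, r = 90);
}


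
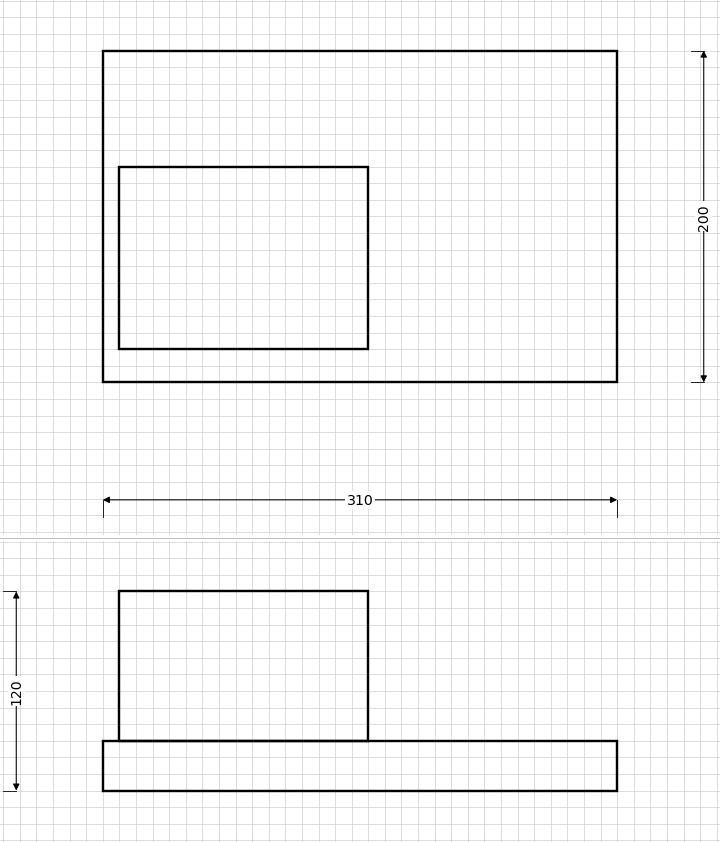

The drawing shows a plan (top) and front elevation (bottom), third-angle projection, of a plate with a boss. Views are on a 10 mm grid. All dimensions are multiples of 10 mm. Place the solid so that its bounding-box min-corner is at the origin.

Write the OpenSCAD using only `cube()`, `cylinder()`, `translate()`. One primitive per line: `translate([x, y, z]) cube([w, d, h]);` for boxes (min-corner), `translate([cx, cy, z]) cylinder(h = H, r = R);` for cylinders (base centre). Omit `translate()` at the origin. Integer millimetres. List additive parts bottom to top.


cube([310, 200, 30]);
translate([10, 20, 30]) cube([150, 110, 90]);


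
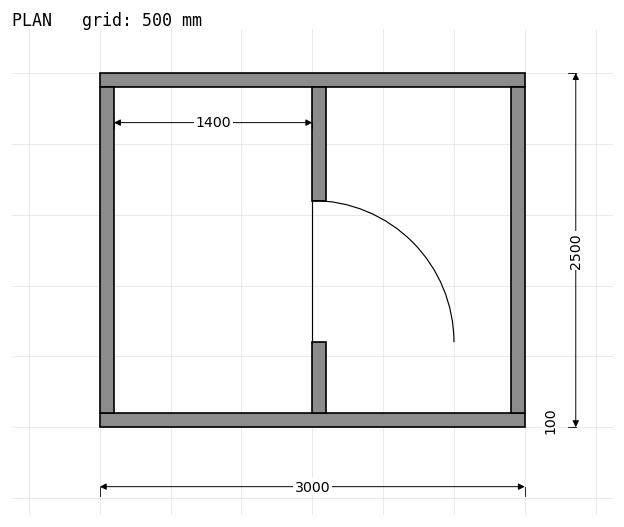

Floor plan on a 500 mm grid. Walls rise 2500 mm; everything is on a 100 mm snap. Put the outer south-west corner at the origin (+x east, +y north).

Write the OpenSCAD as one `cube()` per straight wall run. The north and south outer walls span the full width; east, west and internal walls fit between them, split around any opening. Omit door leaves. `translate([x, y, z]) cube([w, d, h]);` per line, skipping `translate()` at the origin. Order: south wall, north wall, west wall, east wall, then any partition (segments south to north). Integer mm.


cube([3000, 100, 2500]);
translate([0, 2400, 0]) cube([3000, 100, 2500]);
translate([0, 100, 0]) cube([100, 2300, 2500]);
translate([2900, 100, 0]) cube([100, 2300, 2500]);
translate([1500, 100, 0]) cube([100, 500, 2500]);
translate([1500, 1600, 0]) cube([100, 800, 2500]);
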